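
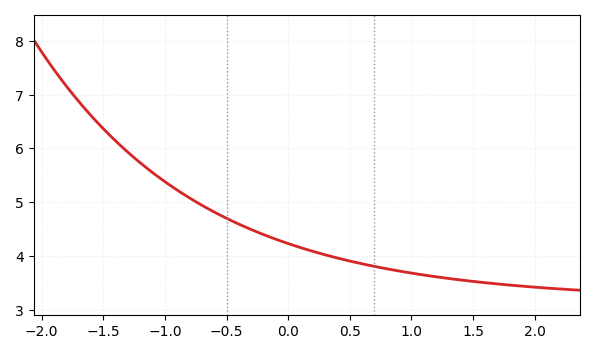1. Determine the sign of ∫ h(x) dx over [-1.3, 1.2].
positive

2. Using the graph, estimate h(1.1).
3.6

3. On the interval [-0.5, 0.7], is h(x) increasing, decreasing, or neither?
decreasing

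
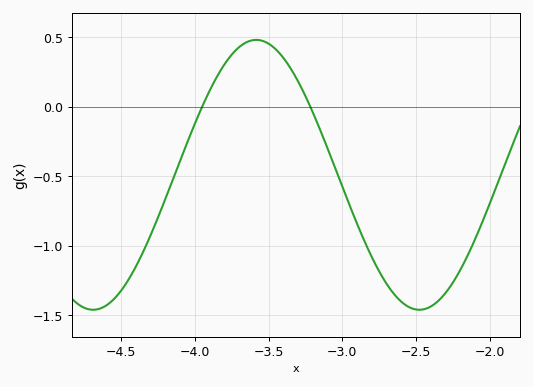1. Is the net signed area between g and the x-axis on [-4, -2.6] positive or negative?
negative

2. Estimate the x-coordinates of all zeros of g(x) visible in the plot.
-3.95, -3.2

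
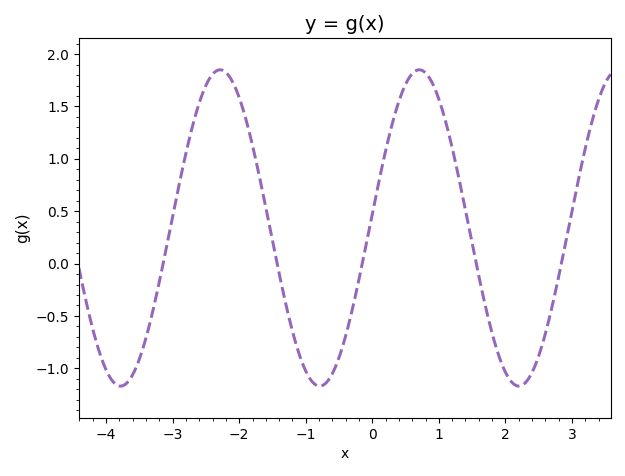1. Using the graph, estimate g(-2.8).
1.05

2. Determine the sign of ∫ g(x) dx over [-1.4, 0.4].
negative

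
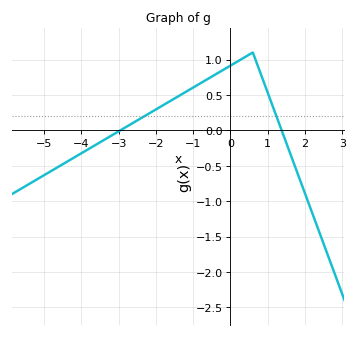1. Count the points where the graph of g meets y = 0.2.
2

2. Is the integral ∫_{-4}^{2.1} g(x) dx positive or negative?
positive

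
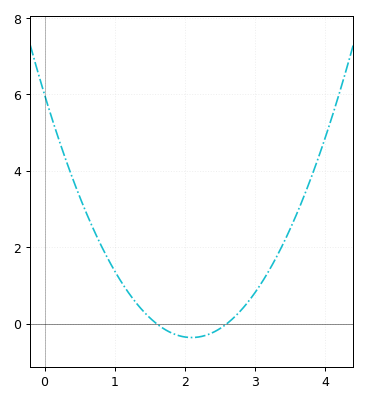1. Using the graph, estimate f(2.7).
0.158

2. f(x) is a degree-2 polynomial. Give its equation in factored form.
y = 1.44(x - 1.6)(x - 2.6)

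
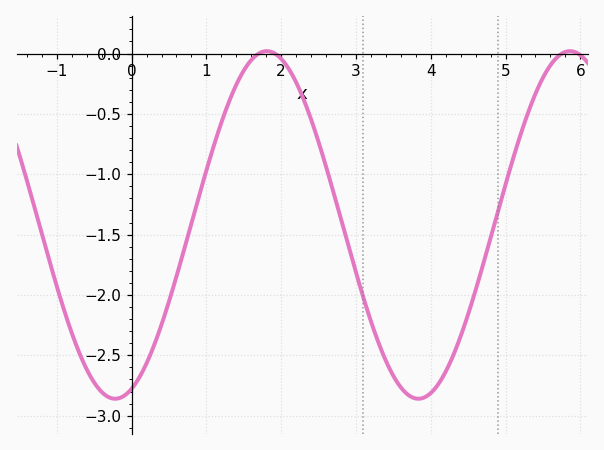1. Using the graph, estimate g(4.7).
-1.75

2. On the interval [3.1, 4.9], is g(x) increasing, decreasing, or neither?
neither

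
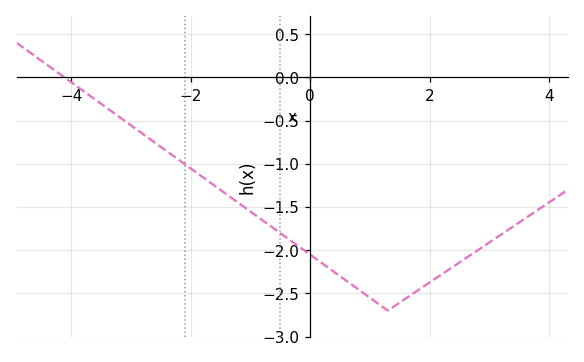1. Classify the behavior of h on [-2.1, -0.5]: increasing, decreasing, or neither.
decreasing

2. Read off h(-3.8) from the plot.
-0.157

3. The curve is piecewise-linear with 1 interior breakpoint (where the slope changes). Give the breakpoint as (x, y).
(1.3, -2.7)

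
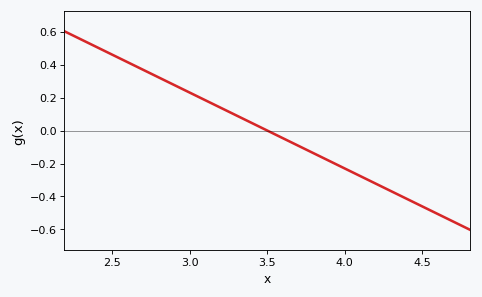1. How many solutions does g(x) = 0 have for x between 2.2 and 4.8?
1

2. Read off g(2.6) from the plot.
0.414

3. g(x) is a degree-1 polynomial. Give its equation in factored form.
y = -0.46(x - 3.5)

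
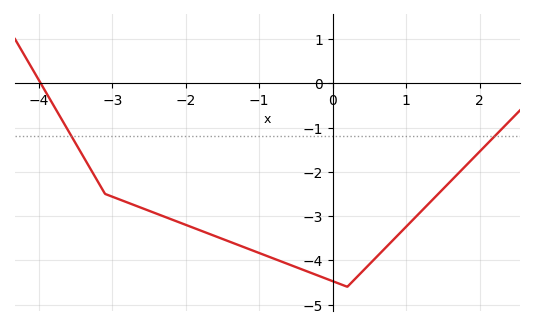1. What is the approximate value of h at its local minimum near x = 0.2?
-4.6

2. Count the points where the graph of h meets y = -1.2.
2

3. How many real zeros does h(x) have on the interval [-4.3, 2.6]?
1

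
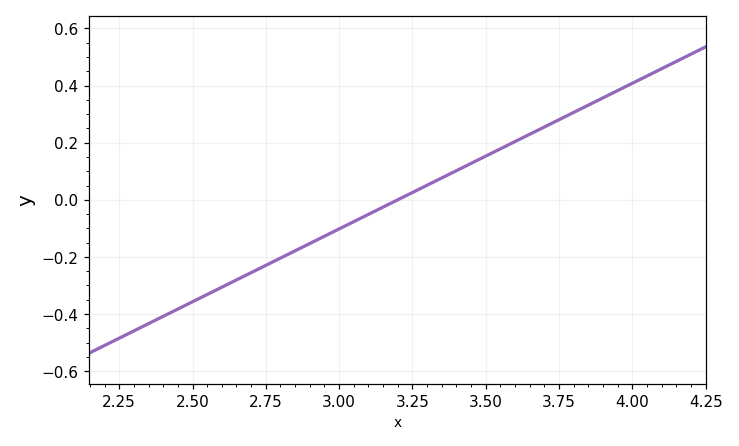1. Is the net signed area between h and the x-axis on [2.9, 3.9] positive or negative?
positive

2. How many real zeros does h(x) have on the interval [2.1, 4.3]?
1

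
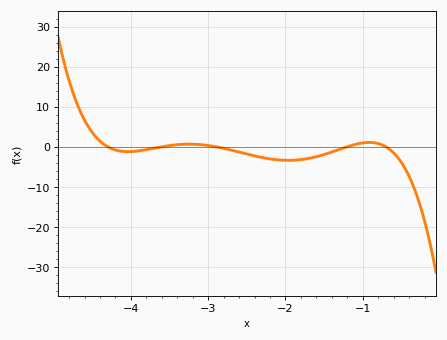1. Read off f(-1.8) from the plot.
-3.2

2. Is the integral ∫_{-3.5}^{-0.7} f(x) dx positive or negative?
negative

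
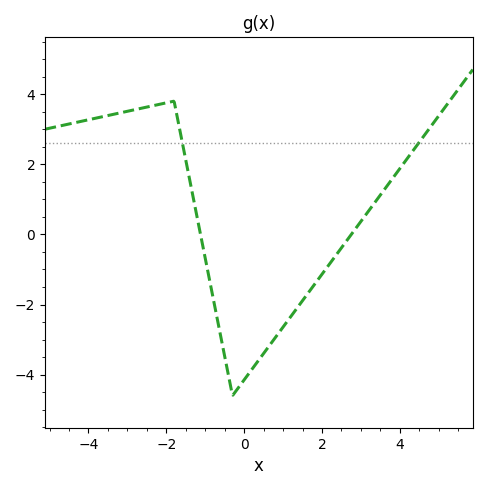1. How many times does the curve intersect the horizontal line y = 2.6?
2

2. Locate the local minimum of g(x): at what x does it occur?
-0.296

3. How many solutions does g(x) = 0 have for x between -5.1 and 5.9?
2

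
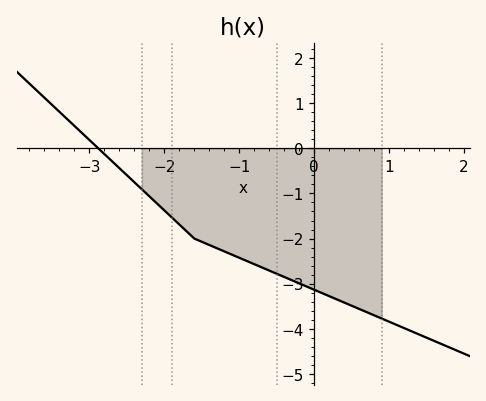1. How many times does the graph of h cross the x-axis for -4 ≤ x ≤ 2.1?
1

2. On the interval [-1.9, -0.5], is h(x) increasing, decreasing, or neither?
decreasing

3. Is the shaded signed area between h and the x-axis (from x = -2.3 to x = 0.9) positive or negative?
negative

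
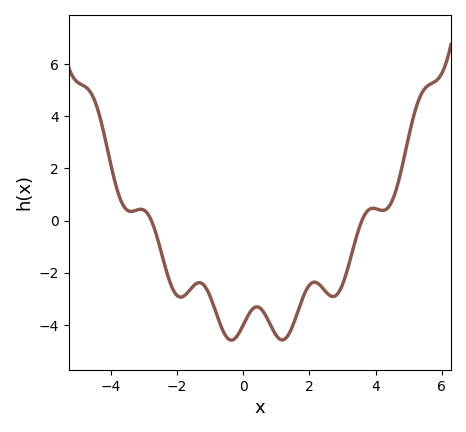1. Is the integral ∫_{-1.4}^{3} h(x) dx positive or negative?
negative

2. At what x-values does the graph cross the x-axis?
-2.78, 3.58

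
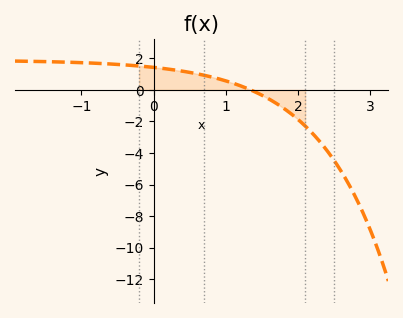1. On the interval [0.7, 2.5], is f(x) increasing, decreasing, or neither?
decreasing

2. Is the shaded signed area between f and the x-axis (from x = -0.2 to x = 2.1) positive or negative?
positive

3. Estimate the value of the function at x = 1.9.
-1.4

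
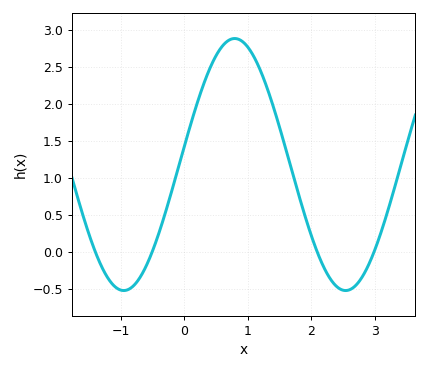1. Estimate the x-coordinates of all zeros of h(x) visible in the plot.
-1.4, -0.504, 2.09, 2.99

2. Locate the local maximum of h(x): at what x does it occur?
0.794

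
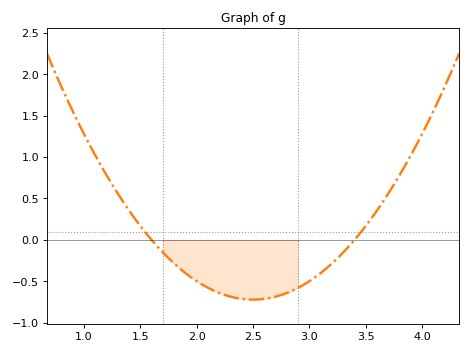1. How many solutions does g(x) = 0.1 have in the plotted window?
2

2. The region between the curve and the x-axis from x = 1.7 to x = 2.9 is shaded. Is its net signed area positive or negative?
negative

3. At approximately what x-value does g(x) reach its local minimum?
2.5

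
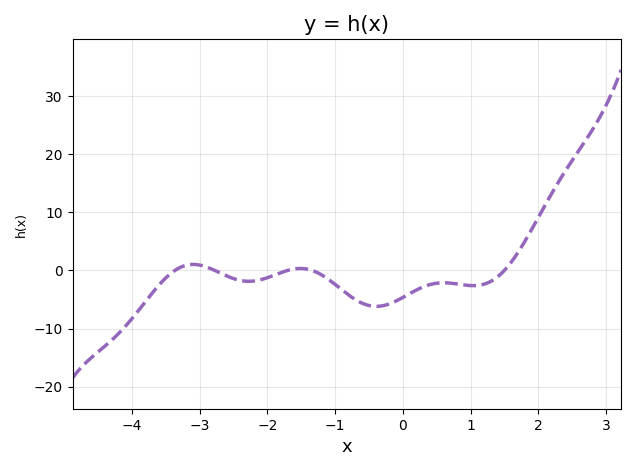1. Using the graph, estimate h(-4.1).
-10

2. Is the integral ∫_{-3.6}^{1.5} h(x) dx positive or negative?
negative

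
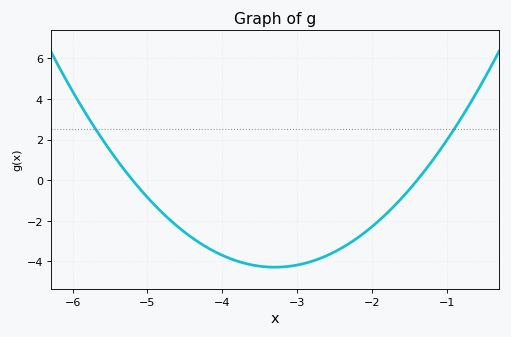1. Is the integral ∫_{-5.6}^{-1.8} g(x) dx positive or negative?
negative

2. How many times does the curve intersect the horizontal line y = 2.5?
2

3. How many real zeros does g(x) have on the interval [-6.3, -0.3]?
2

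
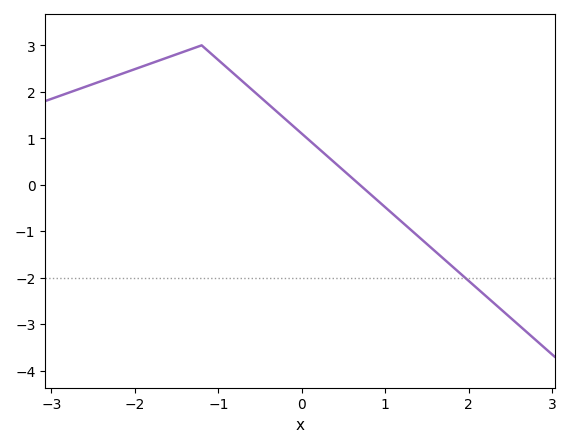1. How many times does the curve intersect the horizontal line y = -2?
1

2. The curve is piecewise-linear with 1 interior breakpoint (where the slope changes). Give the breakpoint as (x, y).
(-1.2, 3)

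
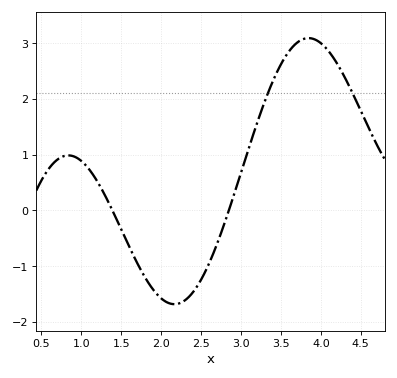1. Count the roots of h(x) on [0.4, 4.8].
2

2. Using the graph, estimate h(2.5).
-1.24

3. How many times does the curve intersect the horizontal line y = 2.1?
2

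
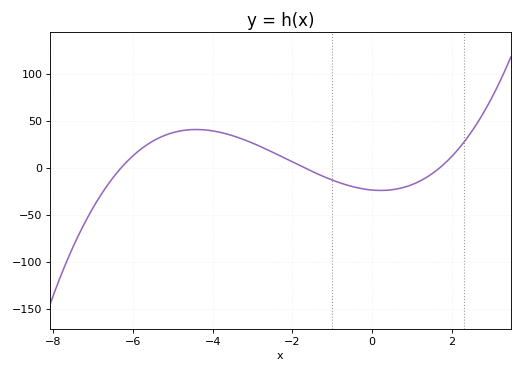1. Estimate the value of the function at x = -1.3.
-7.8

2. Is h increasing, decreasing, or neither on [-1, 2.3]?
neither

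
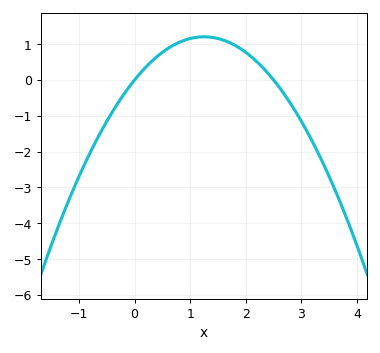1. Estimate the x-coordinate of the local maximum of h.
1.25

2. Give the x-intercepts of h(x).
0, 2.5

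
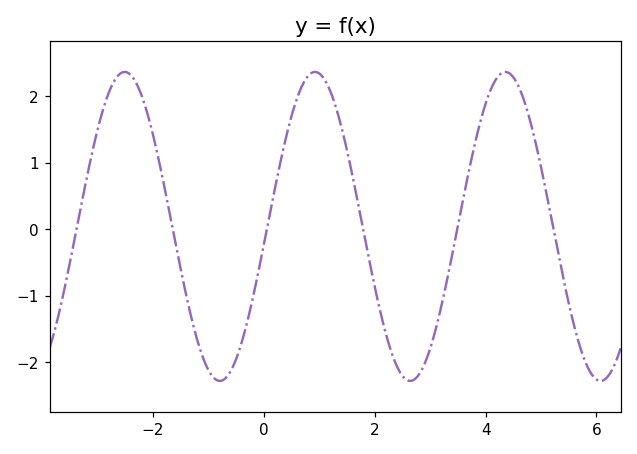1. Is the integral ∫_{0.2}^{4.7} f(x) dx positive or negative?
positive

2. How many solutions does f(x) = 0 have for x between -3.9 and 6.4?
6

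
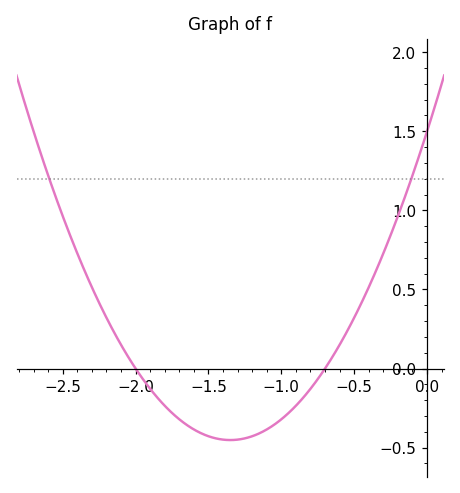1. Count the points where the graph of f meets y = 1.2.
2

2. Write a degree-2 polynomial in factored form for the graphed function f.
y = 1.07(x + 2)(x + 0.7)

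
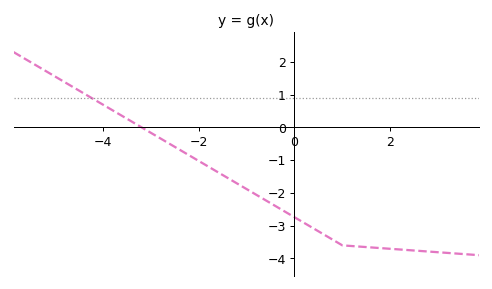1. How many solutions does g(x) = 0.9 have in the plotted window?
1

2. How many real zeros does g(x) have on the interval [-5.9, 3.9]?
1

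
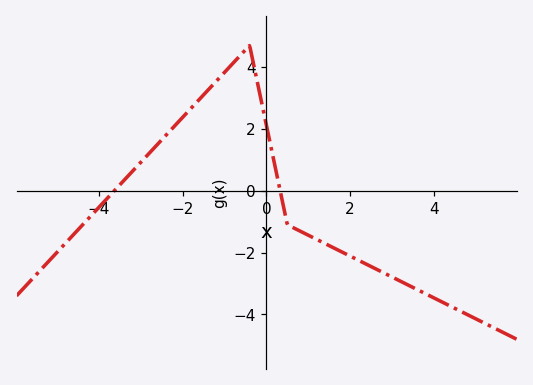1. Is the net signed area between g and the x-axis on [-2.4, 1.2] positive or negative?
positive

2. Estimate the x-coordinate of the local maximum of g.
-0.4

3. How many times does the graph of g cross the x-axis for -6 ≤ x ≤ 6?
2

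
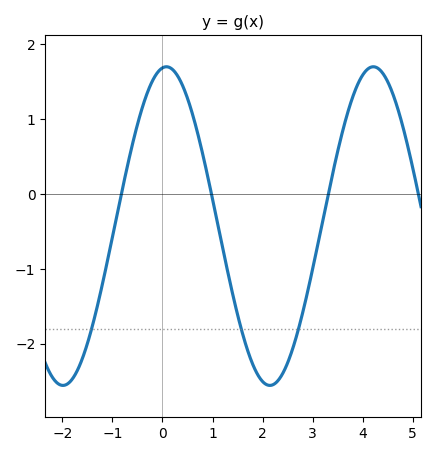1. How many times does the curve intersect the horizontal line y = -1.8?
3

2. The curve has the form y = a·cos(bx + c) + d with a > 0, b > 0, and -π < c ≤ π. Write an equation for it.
y = 2.13cos(1.5x - 0.12) - 0.43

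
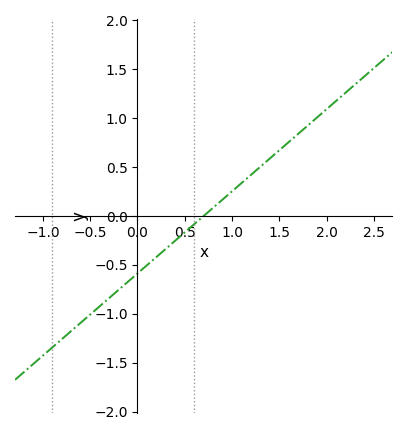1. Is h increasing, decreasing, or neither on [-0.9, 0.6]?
increasing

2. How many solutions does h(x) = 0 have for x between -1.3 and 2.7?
1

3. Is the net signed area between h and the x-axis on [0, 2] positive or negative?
positive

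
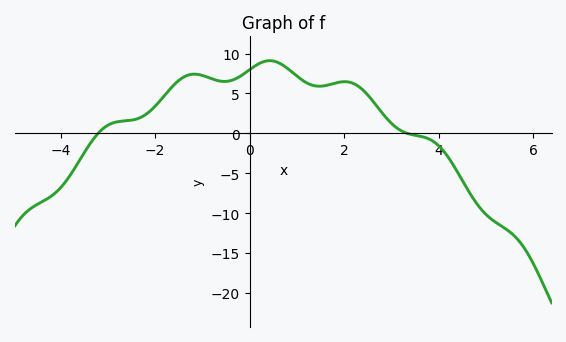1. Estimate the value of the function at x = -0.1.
7.5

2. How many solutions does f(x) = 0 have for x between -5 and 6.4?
2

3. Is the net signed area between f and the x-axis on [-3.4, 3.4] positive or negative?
positive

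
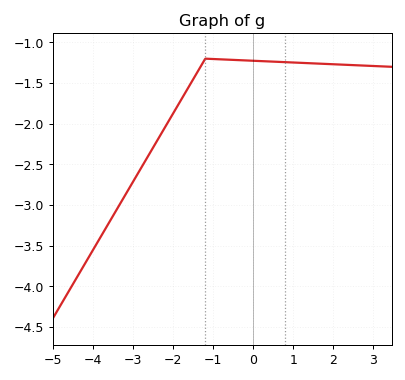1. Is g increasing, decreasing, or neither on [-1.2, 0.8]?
decreasing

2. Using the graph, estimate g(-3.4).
-3.05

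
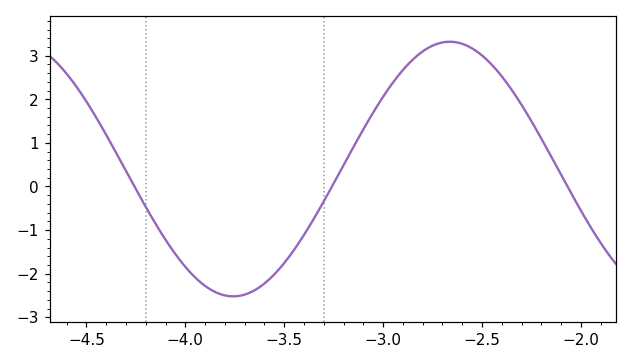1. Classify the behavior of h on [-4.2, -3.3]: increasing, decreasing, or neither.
neither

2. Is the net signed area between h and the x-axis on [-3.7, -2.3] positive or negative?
positive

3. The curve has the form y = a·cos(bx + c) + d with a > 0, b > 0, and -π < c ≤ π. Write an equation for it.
y = 2.92cos(2.87x + 1.36) + 0.4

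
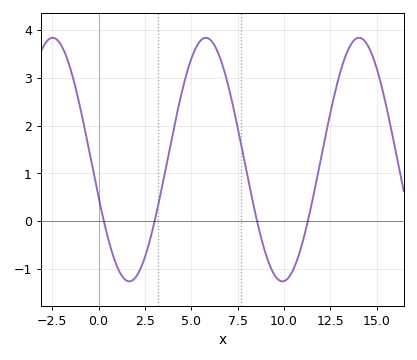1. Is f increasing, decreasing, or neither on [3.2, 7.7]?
neither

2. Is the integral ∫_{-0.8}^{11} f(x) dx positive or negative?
positive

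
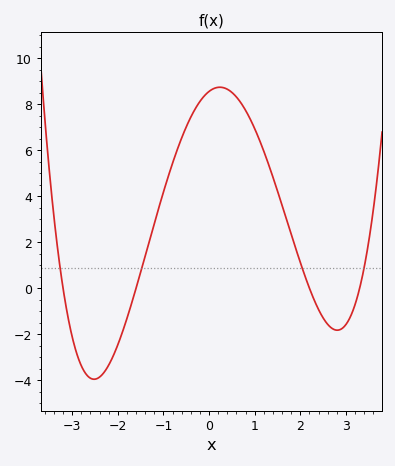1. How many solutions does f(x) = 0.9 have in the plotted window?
4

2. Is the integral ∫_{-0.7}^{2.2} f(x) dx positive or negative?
positive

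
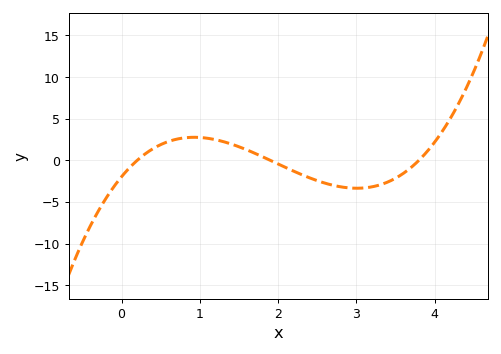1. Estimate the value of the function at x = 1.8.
0.435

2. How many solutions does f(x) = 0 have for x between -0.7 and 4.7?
3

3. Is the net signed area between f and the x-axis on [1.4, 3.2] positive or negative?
negative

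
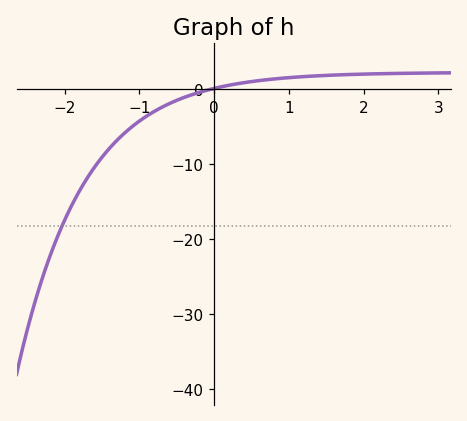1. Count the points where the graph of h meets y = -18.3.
1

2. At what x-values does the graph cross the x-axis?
-0.057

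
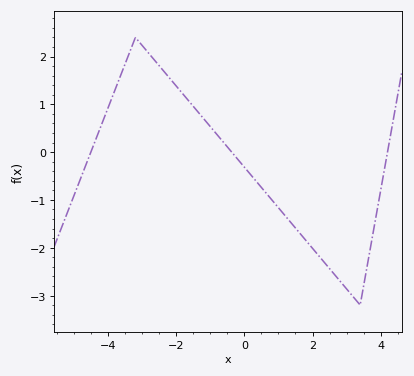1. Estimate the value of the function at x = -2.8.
2.1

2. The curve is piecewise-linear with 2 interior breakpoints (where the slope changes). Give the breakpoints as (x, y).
(-3.2, 2.4); (3.4, -3.2)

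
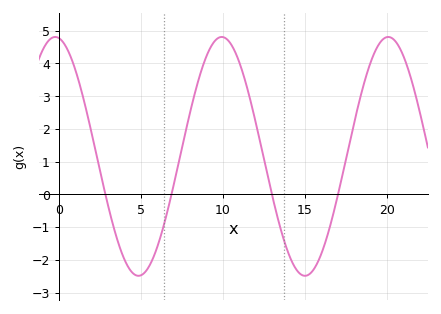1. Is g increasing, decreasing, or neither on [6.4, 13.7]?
neither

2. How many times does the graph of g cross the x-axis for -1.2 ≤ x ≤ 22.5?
4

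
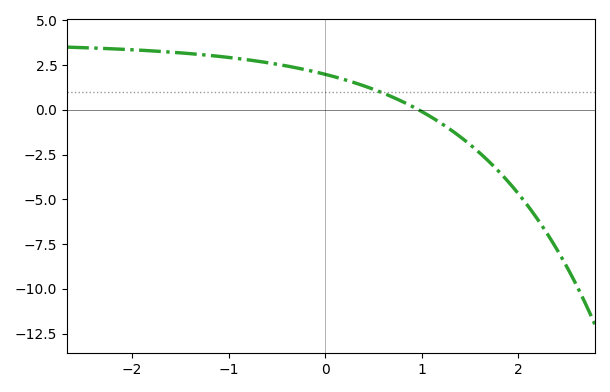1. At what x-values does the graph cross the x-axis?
1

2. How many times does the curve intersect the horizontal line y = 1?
1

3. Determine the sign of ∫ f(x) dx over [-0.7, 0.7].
positive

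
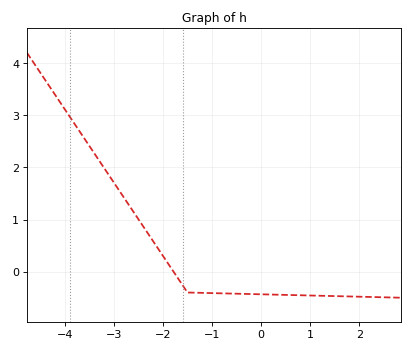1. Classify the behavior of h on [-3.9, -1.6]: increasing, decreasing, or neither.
decreasing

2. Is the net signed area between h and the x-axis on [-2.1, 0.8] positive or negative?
negative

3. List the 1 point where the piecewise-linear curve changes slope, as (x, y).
(-1.5, -0.4)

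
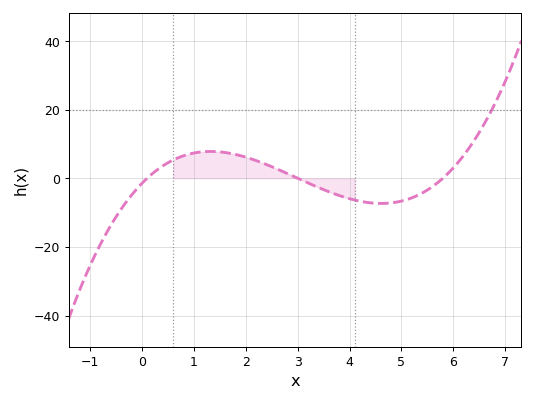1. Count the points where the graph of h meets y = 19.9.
1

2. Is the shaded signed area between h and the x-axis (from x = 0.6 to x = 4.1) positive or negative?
positive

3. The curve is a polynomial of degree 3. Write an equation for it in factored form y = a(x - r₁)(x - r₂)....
y = 0.85(x - 0.1)(x - 3)(x - 5.8)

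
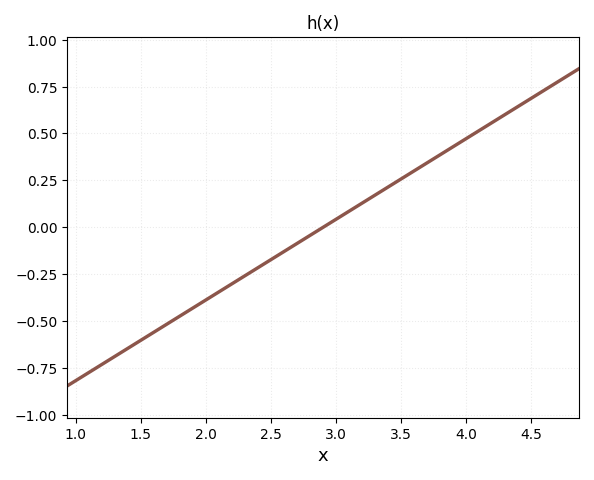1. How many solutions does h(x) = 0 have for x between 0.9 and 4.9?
1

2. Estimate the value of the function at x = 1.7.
-0.52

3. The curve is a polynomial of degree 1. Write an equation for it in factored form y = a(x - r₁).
y = 0.43(x - 2.9)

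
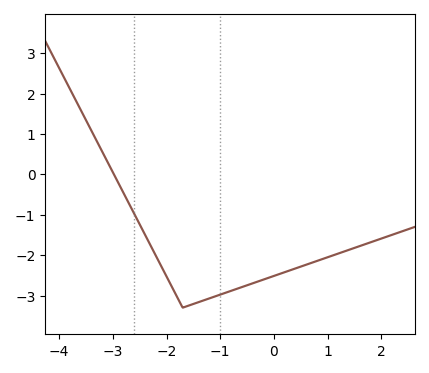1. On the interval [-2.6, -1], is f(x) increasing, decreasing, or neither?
neither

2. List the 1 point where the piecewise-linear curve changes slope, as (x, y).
(-1.7, -3.3)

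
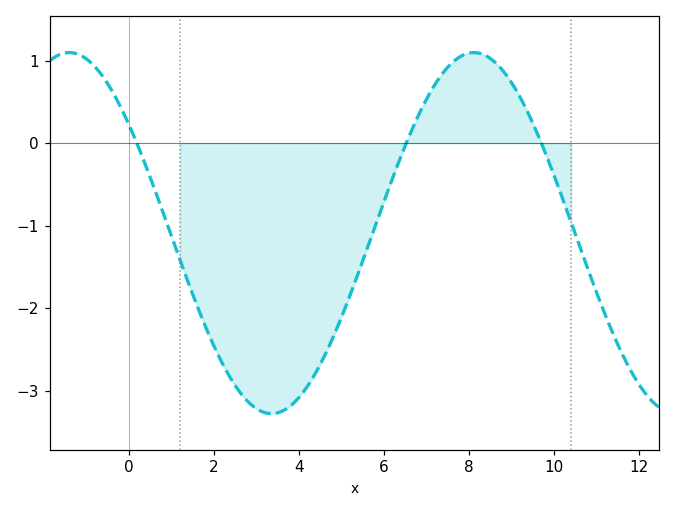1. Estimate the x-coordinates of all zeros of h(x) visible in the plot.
0.182, 6.52, 9.7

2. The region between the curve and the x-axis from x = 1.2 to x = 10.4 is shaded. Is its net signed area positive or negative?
negative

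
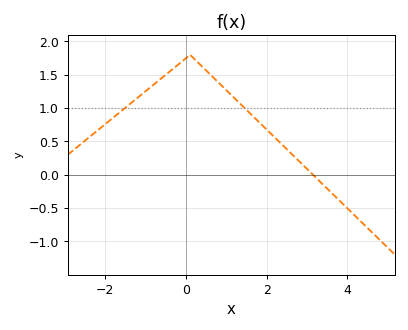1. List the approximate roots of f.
3.15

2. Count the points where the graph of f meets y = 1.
2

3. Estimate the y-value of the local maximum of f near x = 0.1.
1.8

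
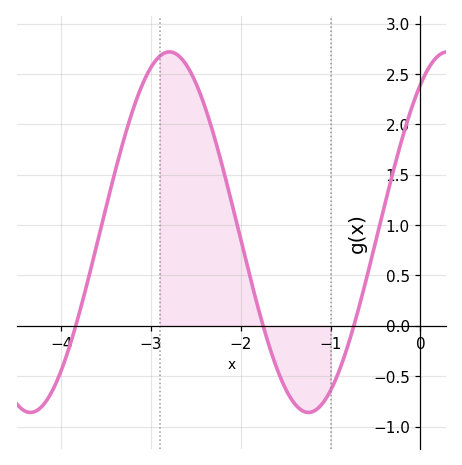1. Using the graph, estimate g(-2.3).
1.9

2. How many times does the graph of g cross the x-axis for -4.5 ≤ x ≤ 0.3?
3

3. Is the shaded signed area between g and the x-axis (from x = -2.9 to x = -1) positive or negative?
positive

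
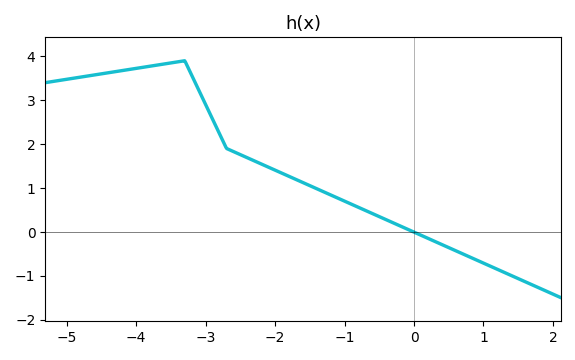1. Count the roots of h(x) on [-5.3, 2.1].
1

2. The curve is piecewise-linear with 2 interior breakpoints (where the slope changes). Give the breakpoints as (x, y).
(-3.3, 3.9); (-2.7, 1.9)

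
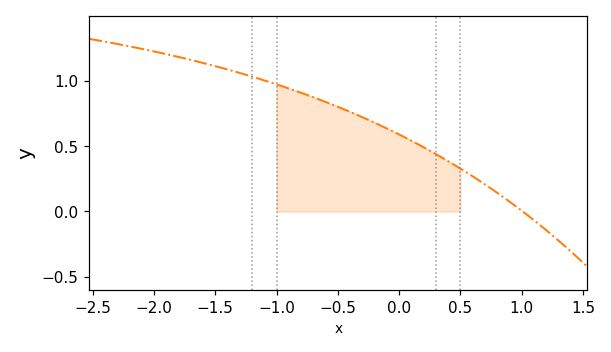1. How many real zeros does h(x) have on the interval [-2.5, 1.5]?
1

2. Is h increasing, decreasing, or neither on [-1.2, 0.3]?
decreasing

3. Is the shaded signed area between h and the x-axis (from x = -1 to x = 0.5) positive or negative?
positive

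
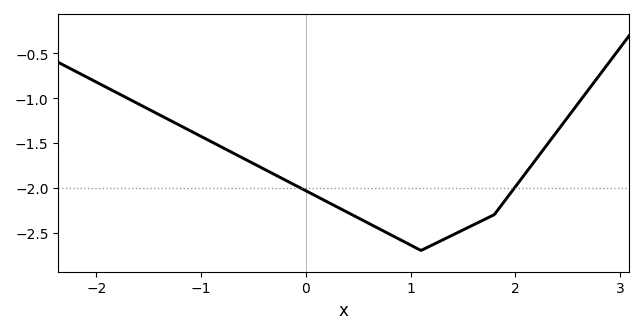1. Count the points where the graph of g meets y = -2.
2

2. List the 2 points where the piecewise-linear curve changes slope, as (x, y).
(1.1, -2.7); (1.8, -2.3)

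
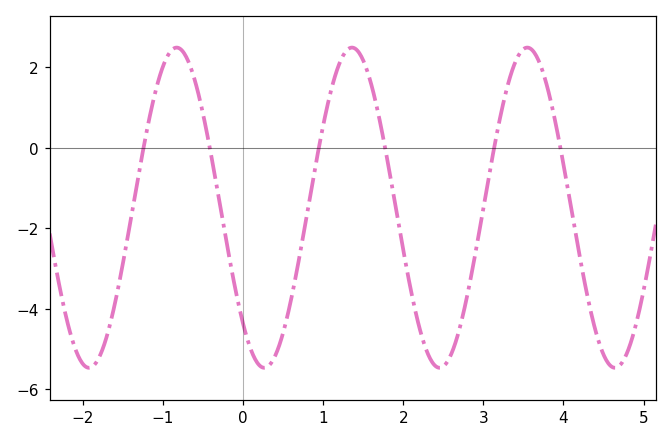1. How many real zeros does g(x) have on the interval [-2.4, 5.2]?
6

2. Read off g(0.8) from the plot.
-1.63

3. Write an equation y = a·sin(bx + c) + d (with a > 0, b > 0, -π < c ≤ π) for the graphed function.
y = 3.98sin(2.87x - 2.33) - 1.49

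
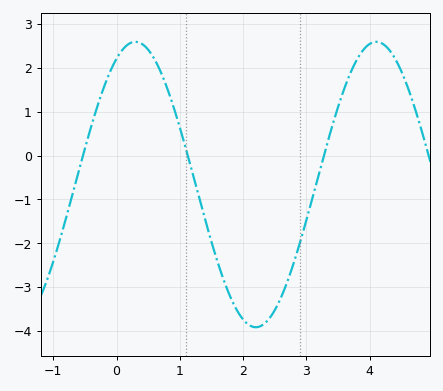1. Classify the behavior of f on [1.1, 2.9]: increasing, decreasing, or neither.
neither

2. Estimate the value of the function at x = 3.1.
-0.9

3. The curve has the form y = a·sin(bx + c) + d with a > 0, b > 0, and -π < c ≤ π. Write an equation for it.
y = 3.25sin(1.6x + 1.1) - 0.66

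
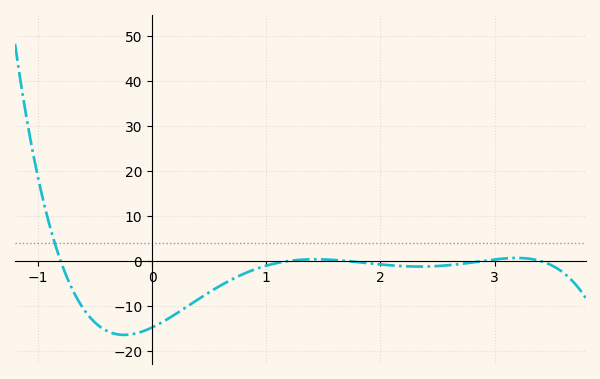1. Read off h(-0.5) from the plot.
-14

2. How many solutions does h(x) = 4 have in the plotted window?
1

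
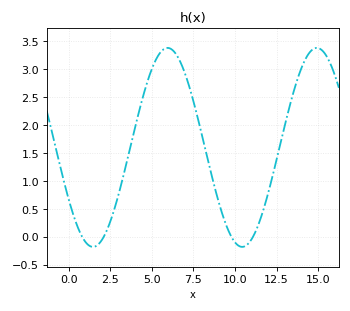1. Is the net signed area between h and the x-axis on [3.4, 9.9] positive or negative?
positive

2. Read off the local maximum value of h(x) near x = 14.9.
3.38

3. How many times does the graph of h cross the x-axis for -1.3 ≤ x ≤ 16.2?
4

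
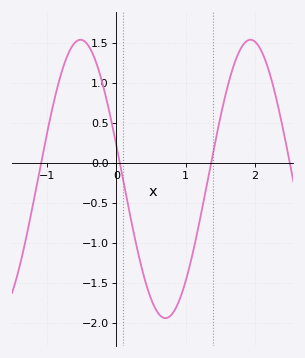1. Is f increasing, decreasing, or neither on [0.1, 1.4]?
neither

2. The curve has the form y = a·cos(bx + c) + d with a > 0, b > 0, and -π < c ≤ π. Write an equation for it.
y = 1.74cos(2.56x + 1.33) - 0.2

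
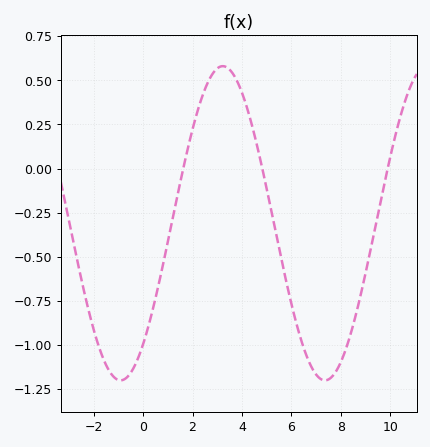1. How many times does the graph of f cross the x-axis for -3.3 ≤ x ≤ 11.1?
3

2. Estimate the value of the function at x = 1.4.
-0.146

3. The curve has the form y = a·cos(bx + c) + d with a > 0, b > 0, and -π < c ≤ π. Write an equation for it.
y = 0.89cos(0.76x - 2.45) - 0.31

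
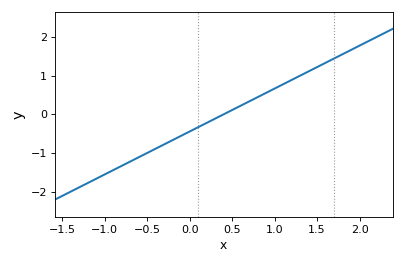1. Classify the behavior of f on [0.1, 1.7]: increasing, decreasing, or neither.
increasing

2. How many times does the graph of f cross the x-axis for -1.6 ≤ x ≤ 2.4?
1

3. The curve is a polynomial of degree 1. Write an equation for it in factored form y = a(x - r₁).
y = 1.11(x - 0.4)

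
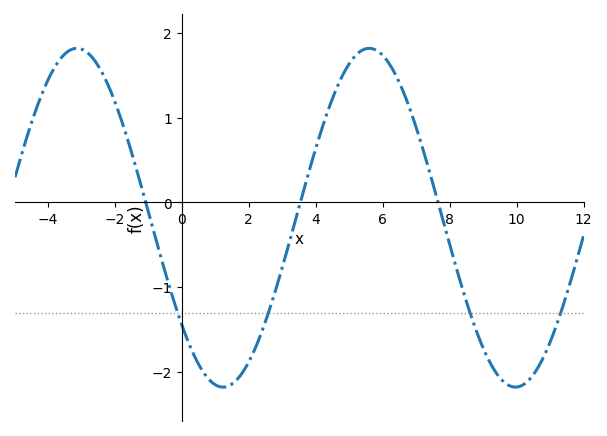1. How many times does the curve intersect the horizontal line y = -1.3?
4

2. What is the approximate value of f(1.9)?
-2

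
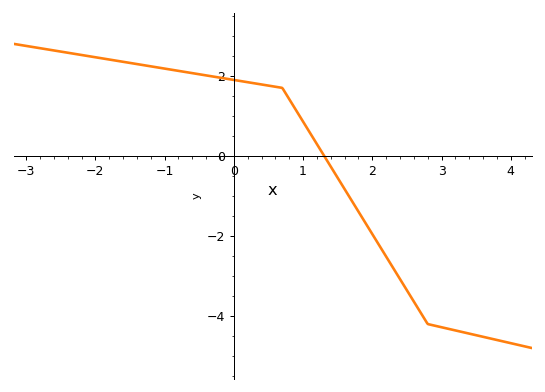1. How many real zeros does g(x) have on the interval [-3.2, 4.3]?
1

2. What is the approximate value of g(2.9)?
-4.24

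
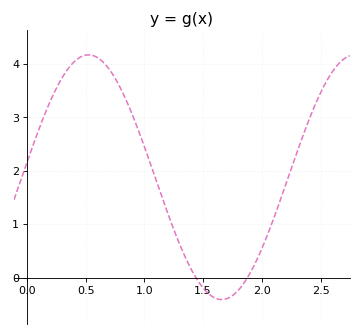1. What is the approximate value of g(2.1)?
1.1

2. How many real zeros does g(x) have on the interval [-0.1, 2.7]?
2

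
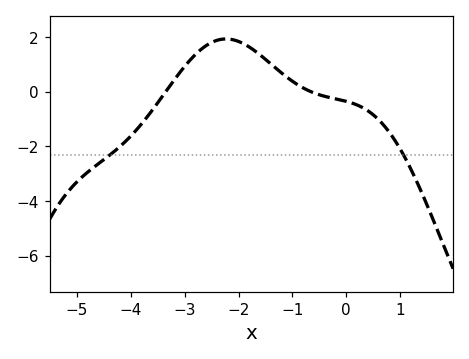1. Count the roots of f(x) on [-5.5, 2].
2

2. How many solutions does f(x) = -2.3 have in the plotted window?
2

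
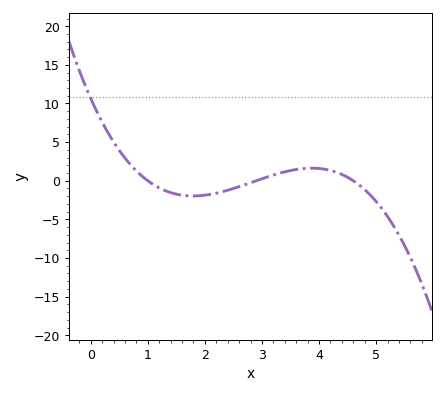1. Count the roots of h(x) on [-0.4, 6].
3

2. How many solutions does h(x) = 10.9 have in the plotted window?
1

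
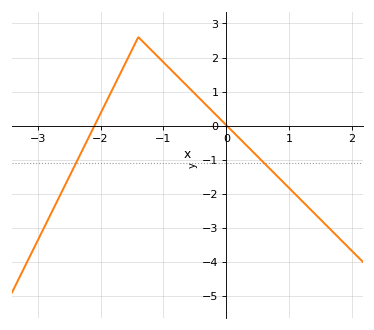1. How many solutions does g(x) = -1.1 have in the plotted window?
2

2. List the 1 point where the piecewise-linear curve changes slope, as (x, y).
(-1.4, 2.6)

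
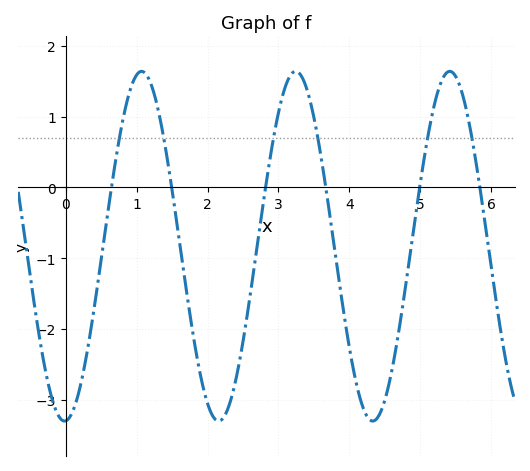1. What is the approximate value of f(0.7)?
0.361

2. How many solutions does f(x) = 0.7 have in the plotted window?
6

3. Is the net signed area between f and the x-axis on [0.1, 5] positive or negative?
negative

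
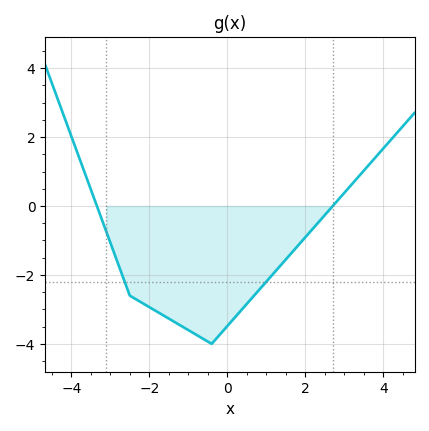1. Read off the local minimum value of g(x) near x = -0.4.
-4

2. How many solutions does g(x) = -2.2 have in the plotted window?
2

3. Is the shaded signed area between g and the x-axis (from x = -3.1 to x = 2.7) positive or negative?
negative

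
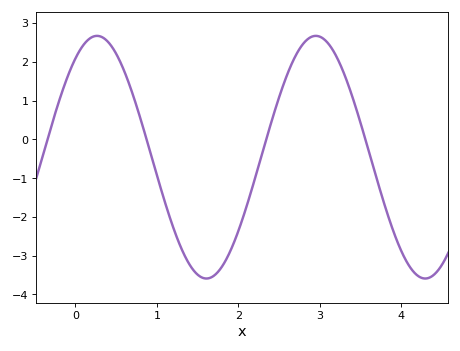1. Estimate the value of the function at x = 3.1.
2.5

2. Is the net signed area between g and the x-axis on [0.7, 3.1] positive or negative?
negative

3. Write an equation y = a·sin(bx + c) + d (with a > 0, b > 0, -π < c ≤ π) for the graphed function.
y = 3.13sin(2.3x + 0.95) - 0.46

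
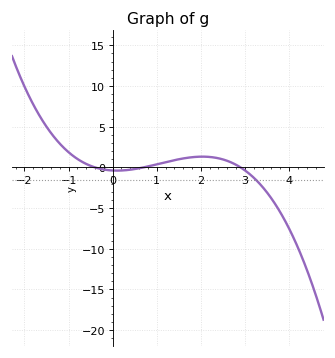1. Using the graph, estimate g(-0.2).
-0.5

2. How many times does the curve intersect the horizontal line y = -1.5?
1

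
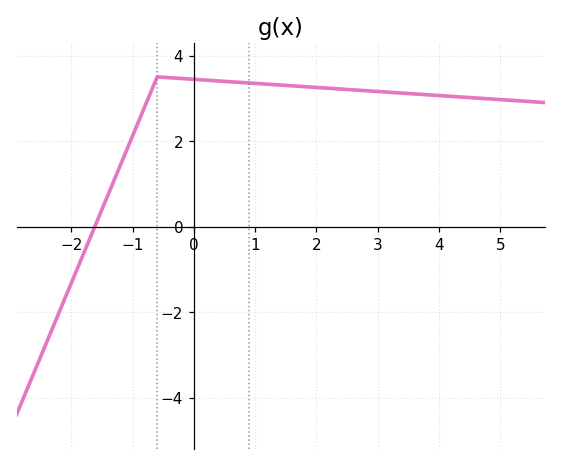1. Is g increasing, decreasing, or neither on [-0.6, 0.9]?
decreasing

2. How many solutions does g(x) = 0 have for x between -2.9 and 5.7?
1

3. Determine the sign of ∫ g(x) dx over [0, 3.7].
positive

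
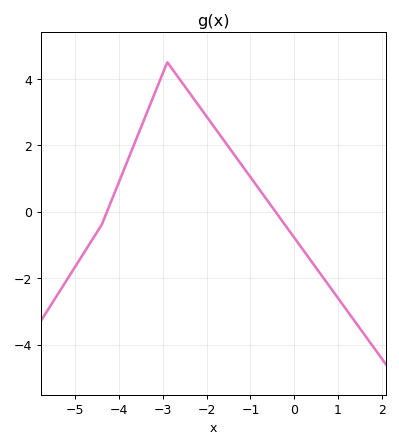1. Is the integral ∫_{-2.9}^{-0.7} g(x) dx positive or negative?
positive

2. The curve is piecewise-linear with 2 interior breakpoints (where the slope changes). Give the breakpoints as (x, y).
(-4.4, -0.4); (-2.9, 4.5)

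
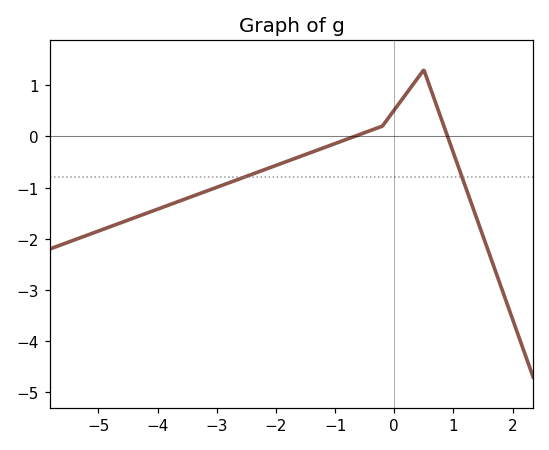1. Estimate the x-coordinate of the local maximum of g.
0.6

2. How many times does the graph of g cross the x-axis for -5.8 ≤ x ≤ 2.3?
2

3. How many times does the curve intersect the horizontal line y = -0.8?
2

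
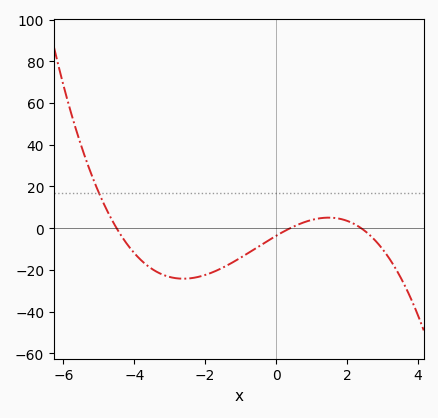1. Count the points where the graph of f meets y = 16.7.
1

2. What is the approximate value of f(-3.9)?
-13.8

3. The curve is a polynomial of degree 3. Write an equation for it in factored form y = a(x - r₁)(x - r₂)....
y = -0.85(x + 4.5)(x - 0.4)(x - 2.4)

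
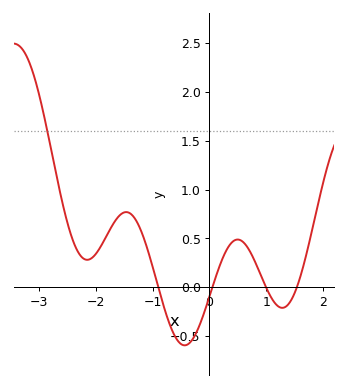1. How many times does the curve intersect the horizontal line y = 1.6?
1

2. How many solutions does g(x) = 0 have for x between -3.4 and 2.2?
4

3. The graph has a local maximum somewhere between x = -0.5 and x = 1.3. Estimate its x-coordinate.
0.5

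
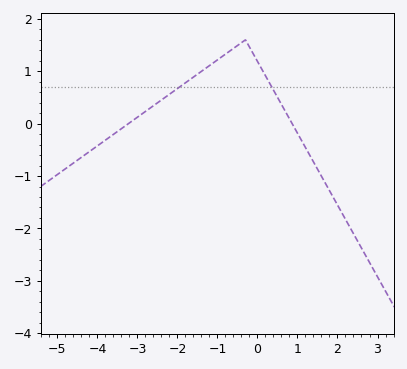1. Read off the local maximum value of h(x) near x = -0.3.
1.6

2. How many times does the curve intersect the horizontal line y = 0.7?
2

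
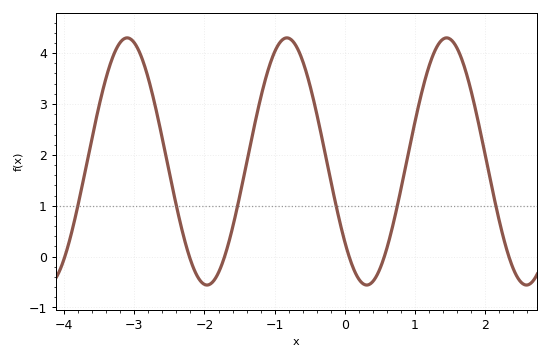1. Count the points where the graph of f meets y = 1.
6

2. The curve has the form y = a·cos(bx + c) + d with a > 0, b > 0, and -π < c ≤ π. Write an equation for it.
y = 2.43cos(2.8x + 2.3) + 1.87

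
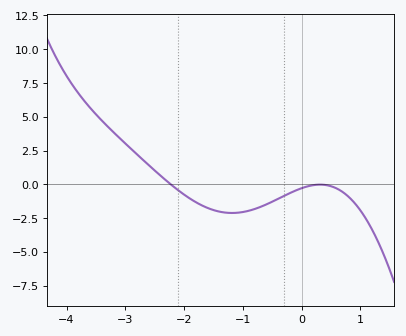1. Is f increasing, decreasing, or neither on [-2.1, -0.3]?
neither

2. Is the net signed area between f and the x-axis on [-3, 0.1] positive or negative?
negative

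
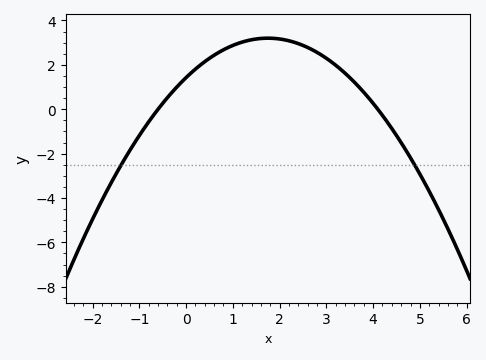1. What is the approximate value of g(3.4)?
1.62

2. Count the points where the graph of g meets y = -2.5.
2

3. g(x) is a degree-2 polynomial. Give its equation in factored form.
y = -0.58(x + 0.6)(x - 4.1)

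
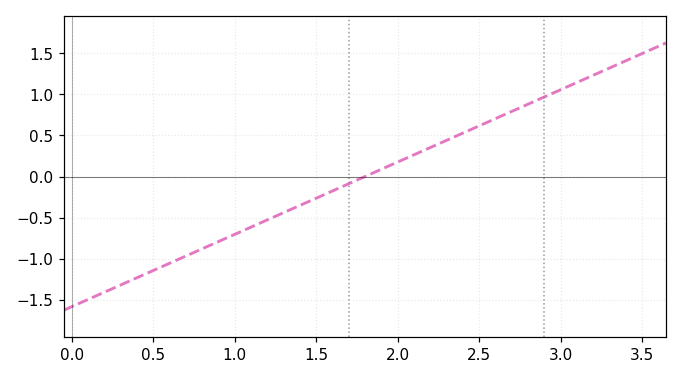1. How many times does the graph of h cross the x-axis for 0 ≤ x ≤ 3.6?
1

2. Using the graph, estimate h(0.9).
-0.8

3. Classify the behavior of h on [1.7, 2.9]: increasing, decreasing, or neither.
increasing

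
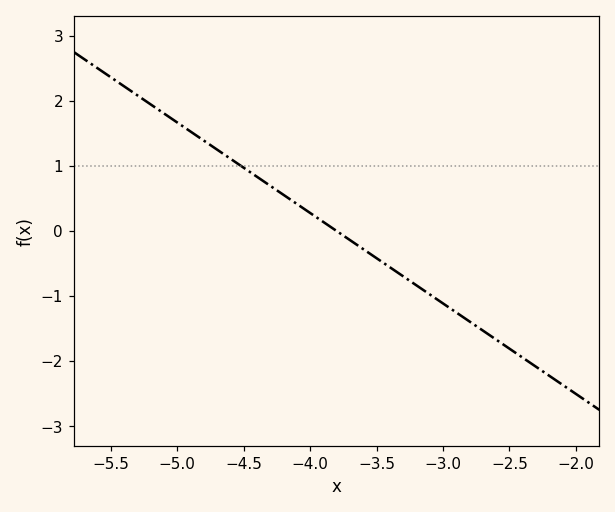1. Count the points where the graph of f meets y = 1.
1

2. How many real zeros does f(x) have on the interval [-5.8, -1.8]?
1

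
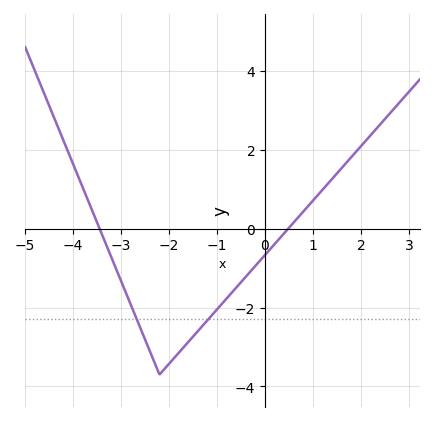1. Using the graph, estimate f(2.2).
2.4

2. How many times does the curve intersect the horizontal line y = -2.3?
2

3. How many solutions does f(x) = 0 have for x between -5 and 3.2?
2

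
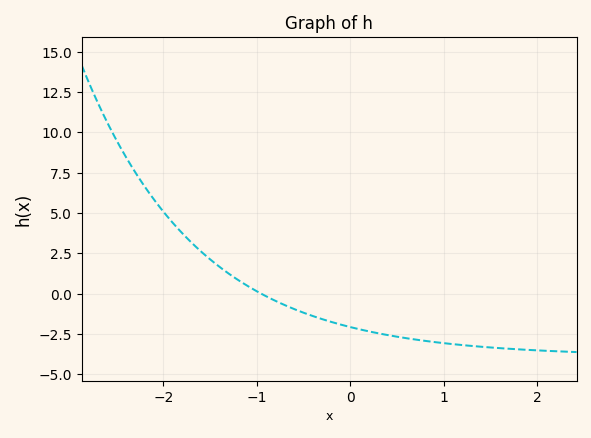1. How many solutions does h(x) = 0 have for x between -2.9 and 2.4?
1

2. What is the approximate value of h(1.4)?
-3.29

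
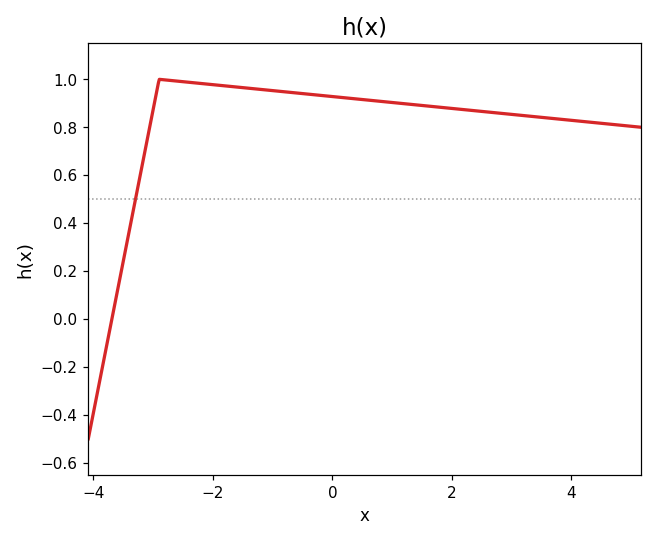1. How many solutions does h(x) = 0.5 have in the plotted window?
1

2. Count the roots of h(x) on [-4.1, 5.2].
1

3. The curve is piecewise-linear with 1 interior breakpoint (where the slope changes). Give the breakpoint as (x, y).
(-2.9, 1)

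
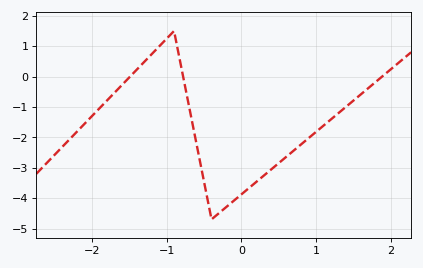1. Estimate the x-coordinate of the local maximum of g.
-0.9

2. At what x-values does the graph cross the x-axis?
-1.49, -0.779, 1.88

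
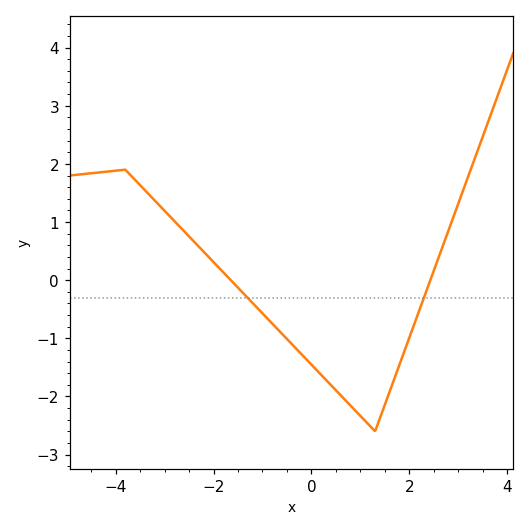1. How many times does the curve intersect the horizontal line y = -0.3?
2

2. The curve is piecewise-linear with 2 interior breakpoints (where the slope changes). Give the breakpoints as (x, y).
(-3.8, 1.9); (1.3, -2.6)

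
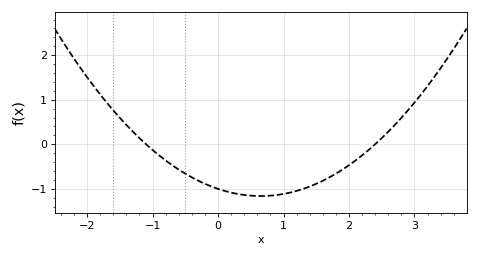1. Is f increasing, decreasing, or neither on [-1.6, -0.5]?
decreasing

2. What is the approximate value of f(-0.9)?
-0.251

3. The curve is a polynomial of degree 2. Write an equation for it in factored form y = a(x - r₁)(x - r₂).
y = 0.38(x + 1.1)(x - 2.4)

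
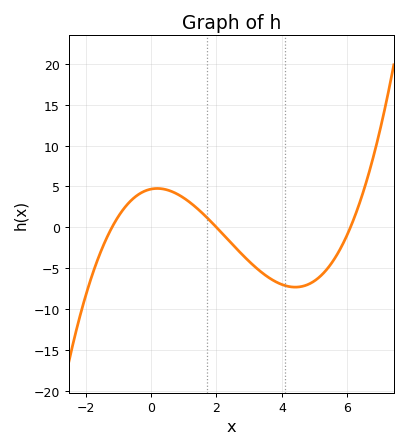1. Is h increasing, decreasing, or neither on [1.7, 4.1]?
decreasing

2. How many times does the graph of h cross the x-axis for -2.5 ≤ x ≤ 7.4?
3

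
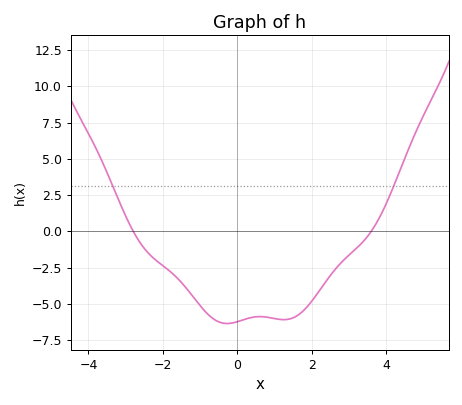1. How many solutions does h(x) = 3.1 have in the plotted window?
2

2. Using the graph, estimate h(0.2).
-6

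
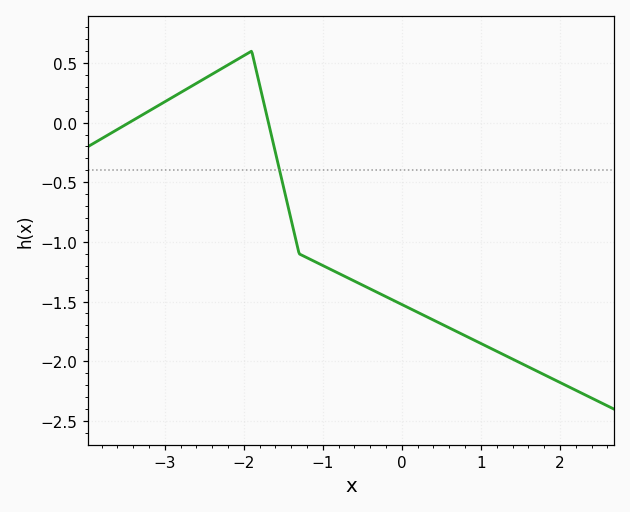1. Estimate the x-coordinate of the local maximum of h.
-1.9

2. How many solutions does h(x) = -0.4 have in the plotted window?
1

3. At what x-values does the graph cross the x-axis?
-3.5, -1.7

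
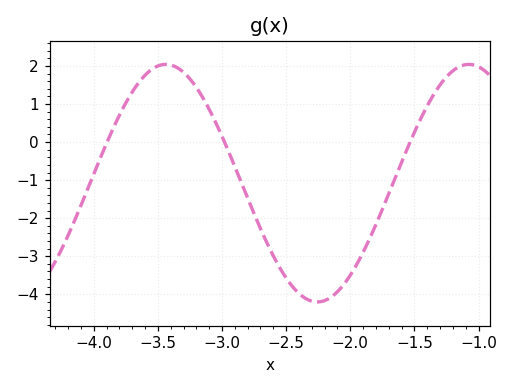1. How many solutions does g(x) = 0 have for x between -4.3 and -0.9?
3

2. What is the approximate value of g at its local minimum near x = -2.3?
-4.2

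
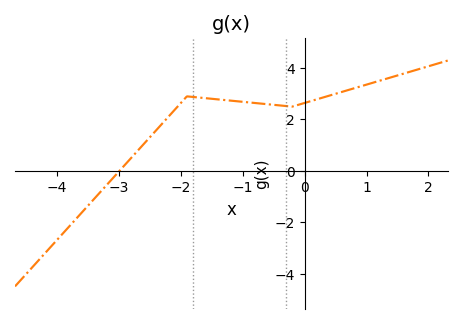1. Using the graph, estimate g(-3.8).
-2.2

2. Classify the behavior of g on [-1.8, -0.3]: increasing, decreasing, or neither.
decreasing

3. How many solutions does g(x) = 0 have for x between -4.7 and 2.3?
1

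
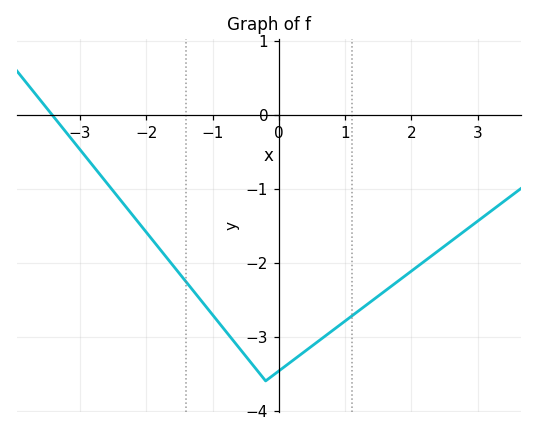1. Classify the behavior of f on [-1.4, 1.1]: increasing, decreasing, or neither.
neither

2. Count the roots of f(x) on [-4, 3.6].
1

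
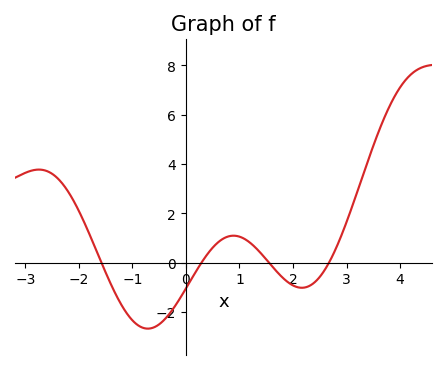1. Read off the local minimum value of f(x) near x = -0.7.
-2.67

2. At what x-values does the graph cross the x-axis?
-1.58, 0.29, 1.55, 2.67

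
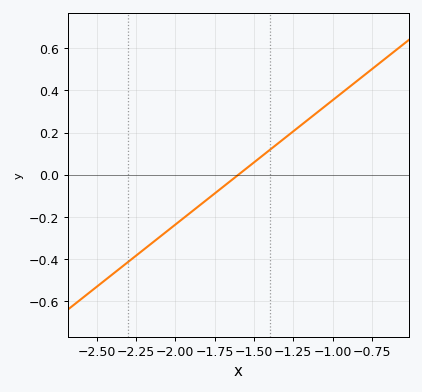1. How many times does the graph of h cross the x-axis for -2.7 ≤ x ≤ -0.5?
1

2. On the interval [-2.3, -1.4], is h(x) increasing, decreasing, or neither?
increasing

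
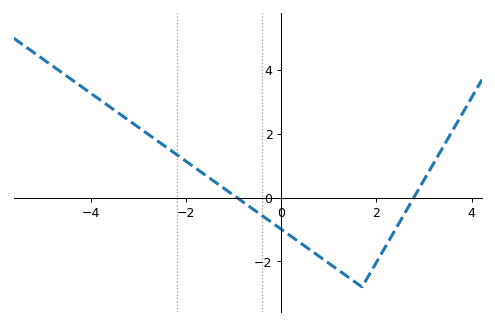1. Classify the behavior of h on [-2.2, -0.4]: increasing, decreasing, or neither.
decreasing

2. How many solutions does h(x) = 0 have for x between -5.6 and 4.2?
2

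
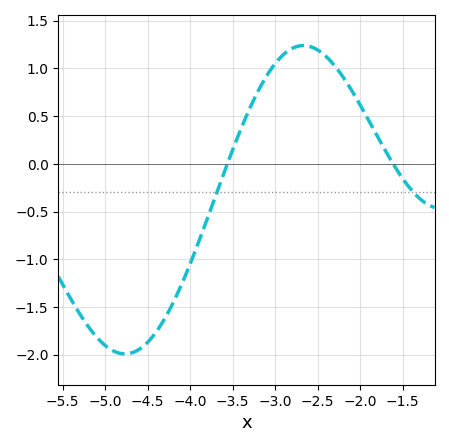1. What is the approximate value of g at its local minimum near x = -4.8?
-1.99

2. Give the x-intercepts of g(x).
-3.56, -1.61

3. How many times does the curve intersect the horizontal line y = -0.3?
2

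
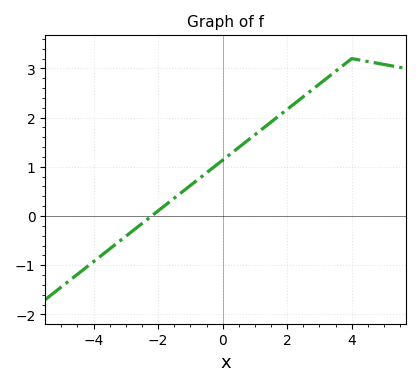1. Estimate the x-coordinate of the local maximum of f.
4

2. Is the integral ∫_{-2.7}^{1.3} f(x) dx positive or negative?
positive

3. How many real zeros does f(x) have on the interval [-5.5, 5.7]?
1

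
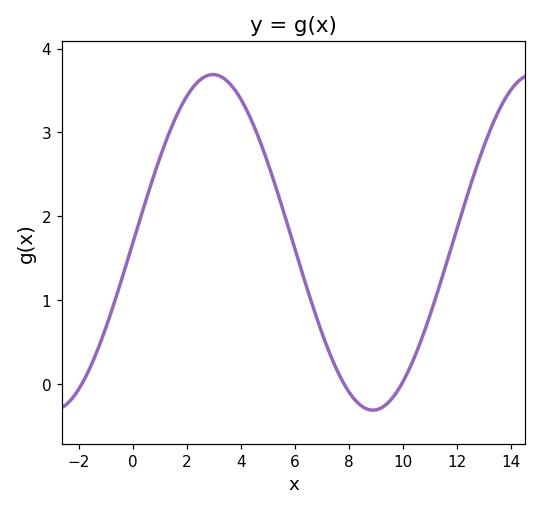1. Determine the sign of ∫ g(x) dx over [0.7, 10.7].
positive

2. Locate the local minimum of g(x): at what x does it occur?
8.8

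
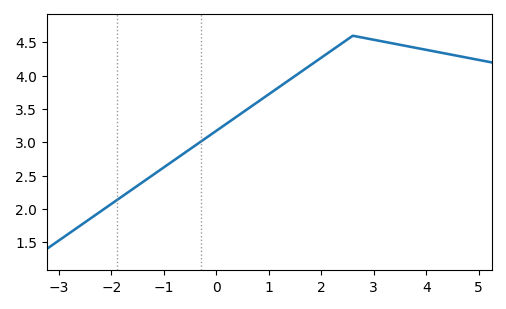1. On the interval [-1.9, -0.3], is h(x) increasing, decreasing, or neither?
increasing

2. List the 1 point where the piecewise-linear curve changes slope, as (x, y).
(2.6, 4.6)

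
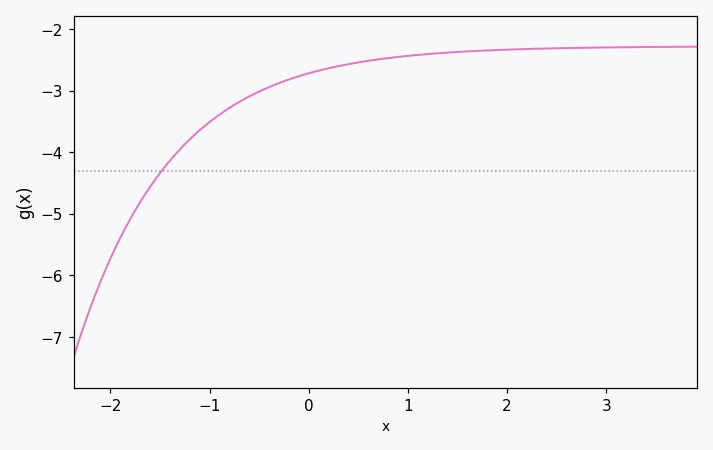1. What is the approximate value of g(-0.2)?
-2.82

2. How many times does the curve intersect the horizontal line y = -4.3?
1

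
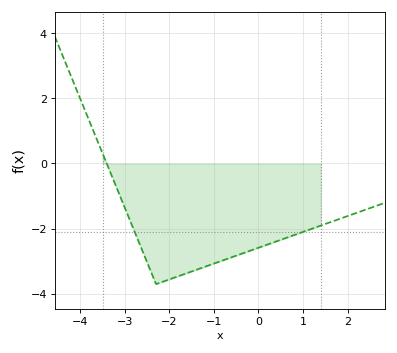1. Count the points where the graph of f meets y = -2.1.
2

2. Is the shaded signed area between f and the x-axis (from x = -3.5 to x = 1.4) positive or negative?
negative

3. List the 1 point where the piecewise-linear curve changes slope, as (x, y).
(-2.3, -3.7)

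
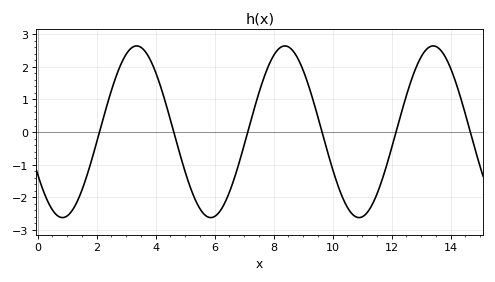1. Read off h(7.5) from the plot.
1.2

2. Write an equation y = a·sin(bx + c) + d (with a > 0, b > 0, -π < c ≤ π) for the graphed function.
y = 2.63sin(1.25x - 2.62) + 0.01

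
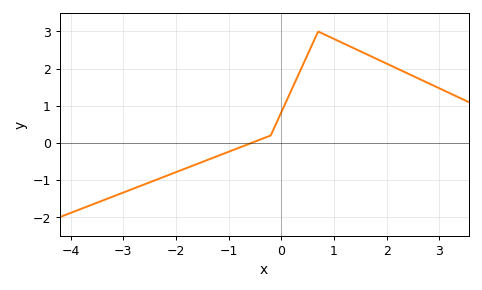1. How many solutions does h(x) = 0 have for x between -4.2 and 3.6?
1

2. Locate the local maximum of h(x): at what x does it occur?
0.7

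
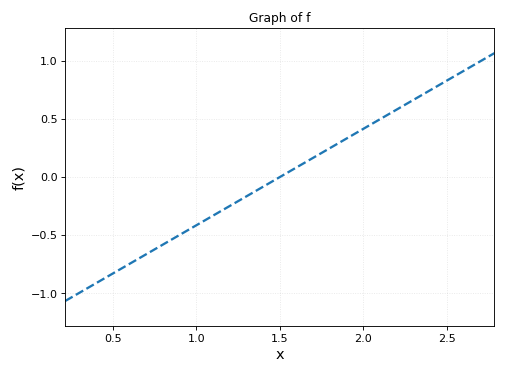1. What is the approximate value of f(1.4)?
-0.1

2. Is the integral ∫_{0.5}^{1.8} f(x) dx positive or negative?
negative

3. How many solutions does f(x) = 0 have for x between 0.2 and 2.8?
1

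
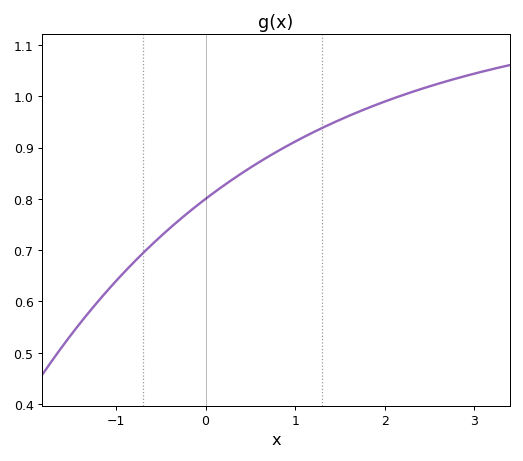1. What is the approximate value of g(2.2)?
1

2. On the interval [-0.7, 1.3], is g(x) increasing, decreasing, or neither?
increasing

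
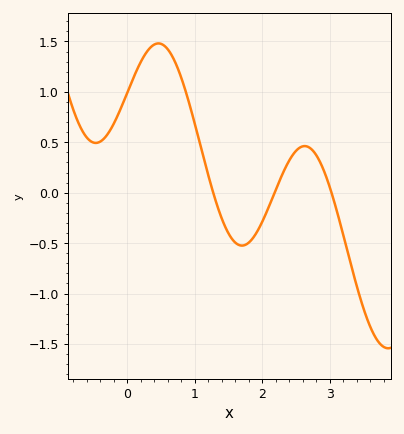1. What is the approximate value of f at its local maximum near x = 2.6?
0.462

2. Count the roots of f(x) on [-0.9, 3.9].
3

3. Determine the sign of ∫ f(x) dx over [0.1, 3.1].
positive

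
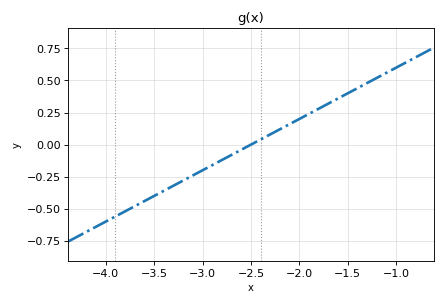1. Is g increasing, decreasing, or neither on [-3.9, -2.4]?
increasing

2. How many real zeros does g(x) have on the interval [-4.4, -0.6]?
1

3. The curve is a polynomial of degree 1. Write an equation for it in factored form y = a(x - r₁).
y = 0.4(x + 2.5)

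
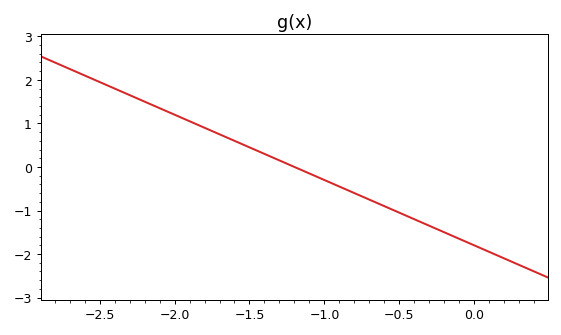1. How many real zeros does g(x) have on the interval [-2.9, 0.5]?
1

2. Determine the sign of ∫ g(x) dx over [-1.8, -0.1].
negative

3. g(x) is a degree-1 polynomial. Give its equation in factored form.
y = -1.5(x + 1.2)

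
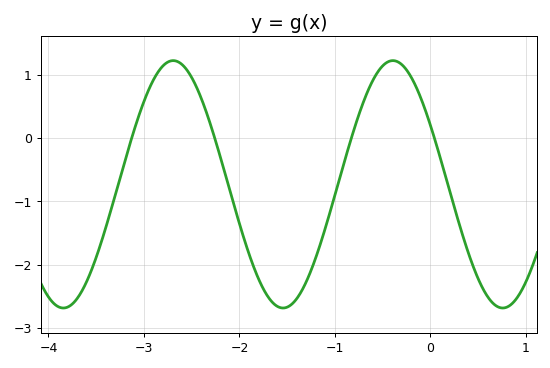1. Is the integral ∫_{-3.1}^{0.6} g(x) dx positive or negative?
negative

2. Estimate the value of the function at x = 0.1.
-0.29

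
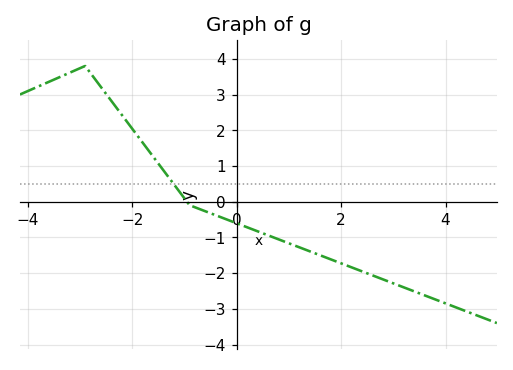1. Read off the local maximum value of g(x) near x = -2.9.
3.8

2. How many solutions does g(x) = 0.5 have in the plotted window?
1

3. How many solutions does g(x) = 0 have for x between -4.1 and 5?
1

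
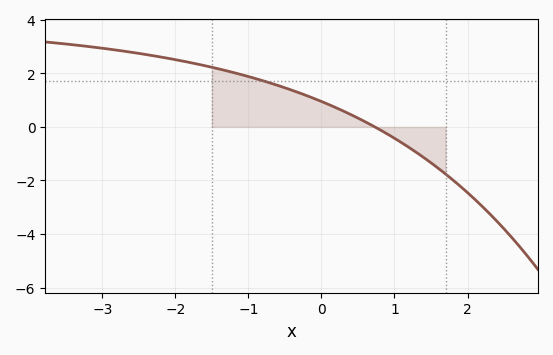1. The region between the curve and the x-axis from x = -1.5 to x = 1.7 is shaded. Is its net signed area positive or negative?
positive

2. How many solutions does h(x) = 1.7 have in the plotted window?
1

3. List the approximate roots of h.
0.731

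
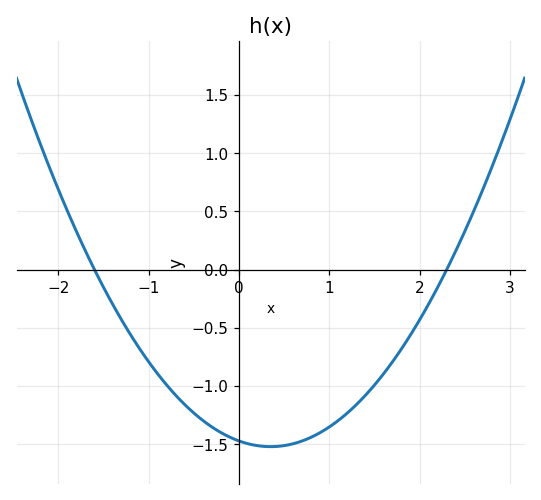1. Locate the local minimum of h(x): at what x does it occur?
0.3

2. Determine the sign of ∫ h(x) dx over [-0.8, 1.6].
negative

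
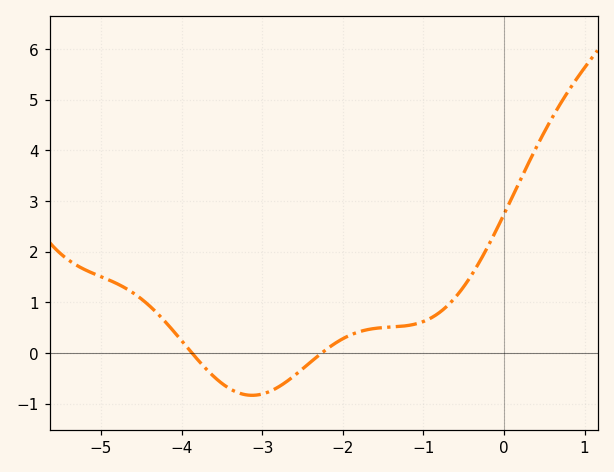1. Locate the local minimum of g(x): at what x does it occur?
-3.1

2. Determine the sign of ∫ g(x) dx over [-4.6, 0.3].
positive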